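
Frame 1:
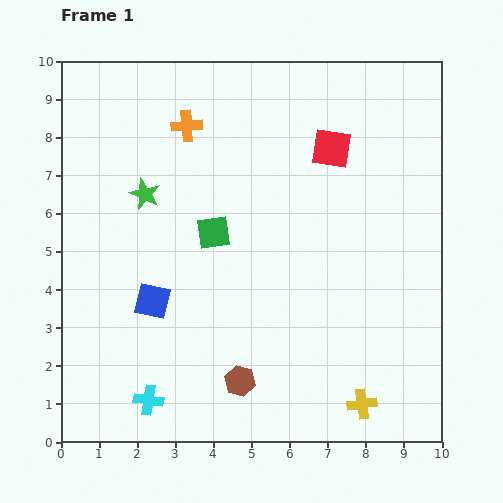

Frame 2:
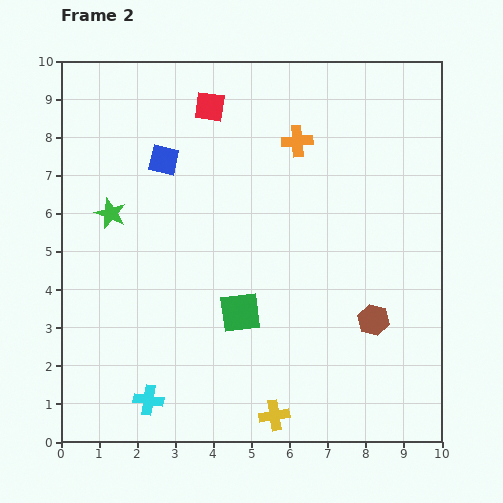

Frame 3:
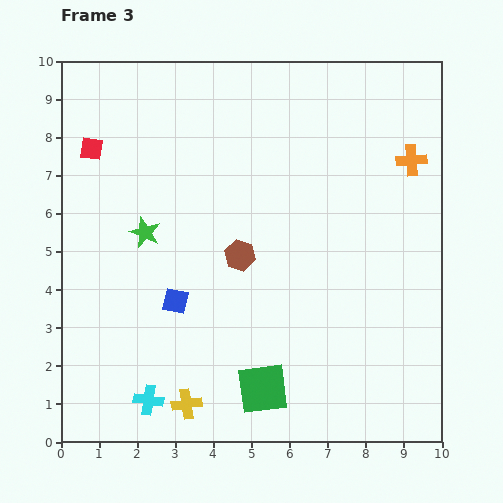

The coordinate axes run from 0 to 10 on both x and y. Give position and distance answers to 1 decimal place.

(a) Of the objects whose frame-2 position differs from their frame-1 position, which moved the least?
the green star

(moved 1.0)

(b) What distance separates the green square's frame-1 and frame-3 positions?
4.3

The green square moved from (4.0, 5.5) to (5.3, 1.4), a distance of √(1.3² + 4.1²) ≈ 4.3.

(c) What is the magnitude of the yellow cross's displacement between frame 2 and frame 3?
2.3

The yellow cross moved from (5.6, 0.7) to (3.3, 1.0), a distance of √(2.3² + 0.3²) ≈ 2.3.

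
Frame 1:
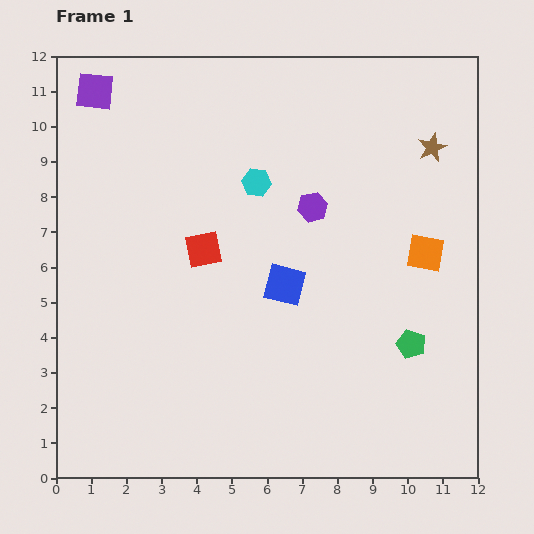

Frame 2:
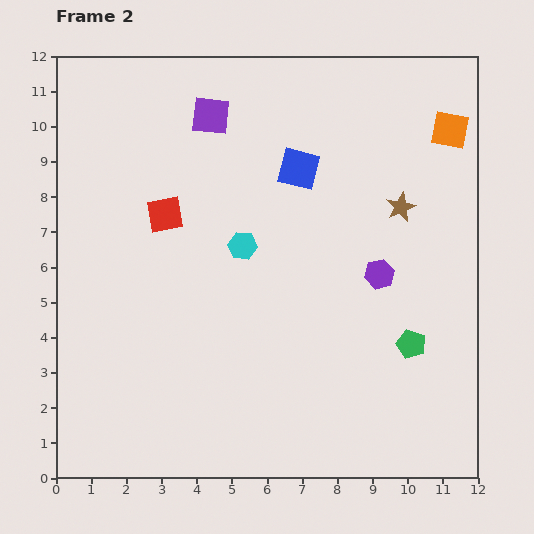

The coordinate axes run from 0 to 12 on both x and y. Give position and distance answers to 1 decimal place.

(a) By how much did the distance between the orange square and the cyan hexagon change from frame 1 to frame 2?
+1.6

Distance in frame 1: 5.2. Distance in frame 2: 6.8.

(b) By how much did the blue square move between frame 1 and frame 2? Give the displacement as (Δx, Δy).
(0.4, 3.3)

The blue square was at (6.5, 5.5) in frame 1 and (6.9, 8.8) in frame 2.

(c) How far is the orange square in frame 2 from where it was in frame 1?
3.6

The orange square moved from (10.5, 6.4) to (11.2, 9.9), a distance of √(0.7² + 3.5²) ≈ 3.6.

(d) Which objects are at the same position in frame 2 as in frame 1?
the green pentagon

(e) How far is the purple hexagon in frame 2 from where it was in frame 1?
2.7

The purple hexagon moved from (7.3, 7.7) to (9.2, 5.8), a distance of √(1.9² + 1.9²) ≈ 2.7.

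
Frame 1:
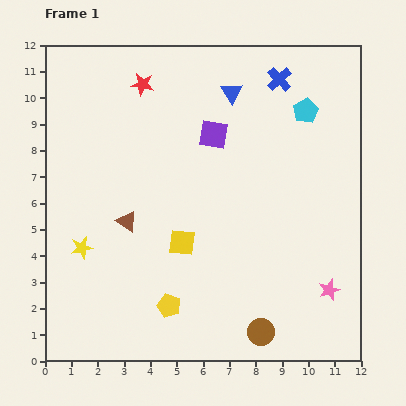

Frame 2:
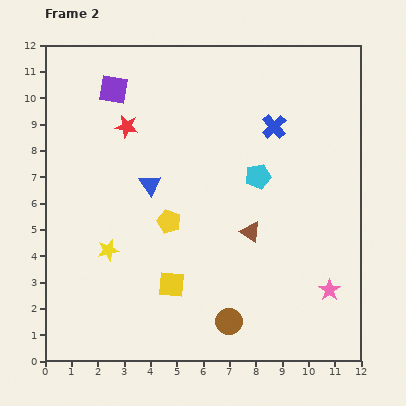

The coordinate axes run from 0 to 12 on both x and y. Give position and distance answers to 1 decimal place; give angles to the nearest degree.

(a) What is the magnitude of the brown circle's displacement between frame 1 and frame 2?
1.3

The brown circle moved from (8.2, 1.1) to (7.0, 1.5), a distance of √(1.2² + 0.4²) ≈ 1.3.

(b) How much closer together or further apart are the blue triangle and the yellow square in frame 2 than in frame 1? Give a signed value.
-2.1

Distance in frame 1: 6.0. Distance in frame 2: 3.9.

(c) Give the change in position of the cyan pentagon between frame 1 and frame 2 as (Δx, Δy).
(-1.8, -2.5)

The cyan pentagon was at (9.9, 9.5) in frame 1 and (8.1, 7.0) in frame 2.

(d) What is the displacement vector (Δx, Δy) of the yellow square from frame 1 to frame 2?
(-0.4, -1.6)

The yellow square was at (5.2, 4.5) in frame 1 and (4.8, 2.9) in frame 2.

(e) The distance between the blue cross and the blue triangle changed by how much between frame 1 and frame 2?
+3.3

Distance in frame 1: 1.9. Distance in frame 2: 5.2.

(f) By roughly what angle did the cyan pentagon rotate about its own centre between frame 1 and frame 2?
16° clockwise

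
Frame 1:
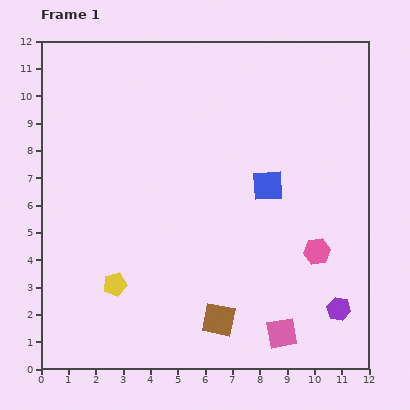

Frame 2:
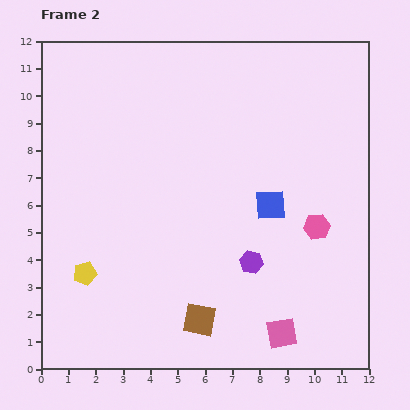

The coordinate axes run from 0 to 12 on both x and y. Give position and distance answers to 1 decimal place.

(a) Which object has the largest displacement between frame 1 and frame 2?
the purple hexagon

(moved 3.6; next 1.2)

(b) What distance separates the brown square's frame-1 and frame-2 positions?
0.7

The brown square moved from (6.5, 1.8) to (5.8, 1.8), a distance of √(0.7² + 0.0²) ≈ 0.7.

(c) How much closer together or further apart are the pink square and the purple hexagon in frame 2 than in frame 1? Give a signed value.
+0.5

Distance in frame 1: 2.3. Distance in frame 2: 2.8.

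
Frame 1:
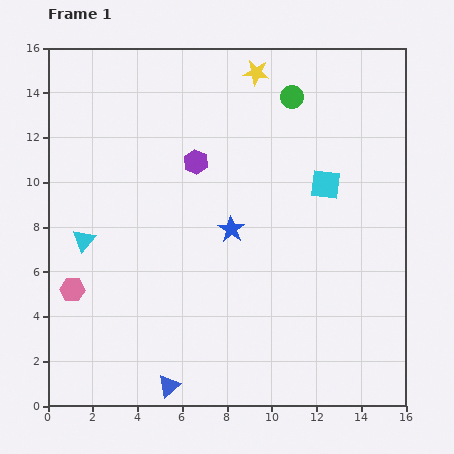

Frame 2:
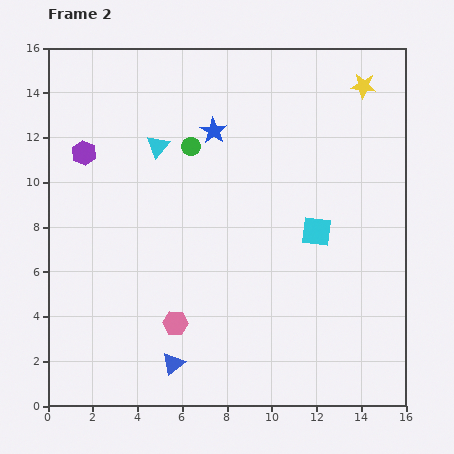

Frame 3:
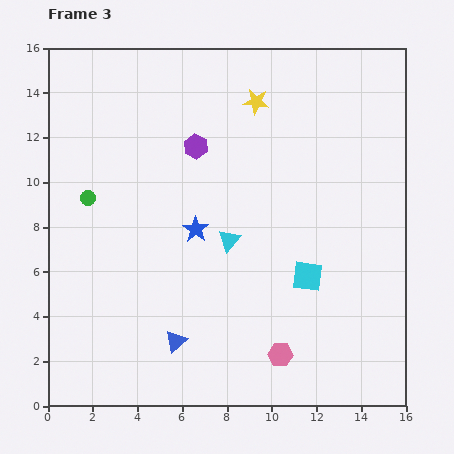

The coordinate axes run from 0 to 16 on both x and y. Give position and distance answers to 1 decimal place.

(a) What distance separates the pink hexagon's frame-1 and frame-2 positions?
4.8

The pink hexagon moved from (1.1, 5.2) to (5.7, 3.7), a distance of √(4.6² + 1.5²) ≈ 4.8.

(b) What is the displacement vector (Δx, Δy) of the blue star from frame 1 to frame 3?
(-1.6, 0.0)

The blue star was at (8.2, 7.9) in frame 1 and (6.6, 7.9) in frame 3.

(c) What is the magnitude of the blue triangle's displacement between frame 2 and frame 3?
1.0

The blue triangle moved from (5.6, 1.9) to (5.7, 2.9), a distance of √(0.1² + 1.0²) ≈ 1.0.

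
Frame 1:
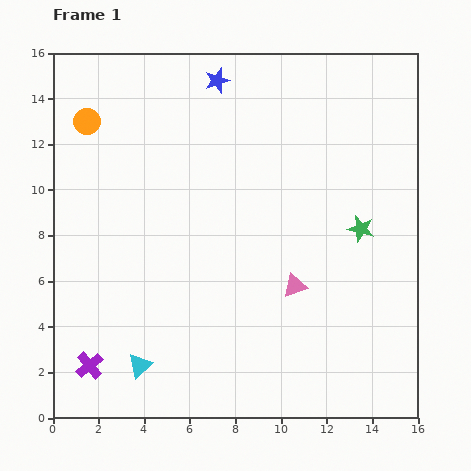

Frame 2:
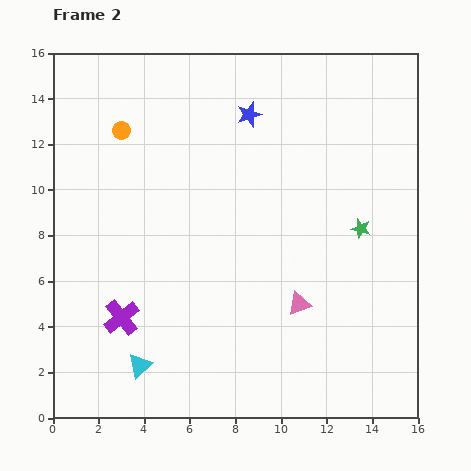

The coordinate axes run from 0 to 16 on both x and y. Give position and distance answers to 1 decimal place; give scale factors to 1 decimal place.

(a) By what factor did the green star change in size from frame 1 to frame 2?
0.7×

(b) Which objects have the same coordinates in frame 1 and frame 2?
the green star, the cyan triangle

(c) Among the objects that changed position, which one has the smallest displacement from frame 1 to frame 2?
the pink triangle

(moved 0.8)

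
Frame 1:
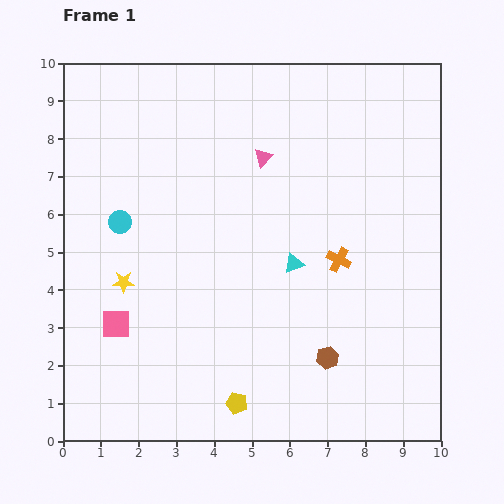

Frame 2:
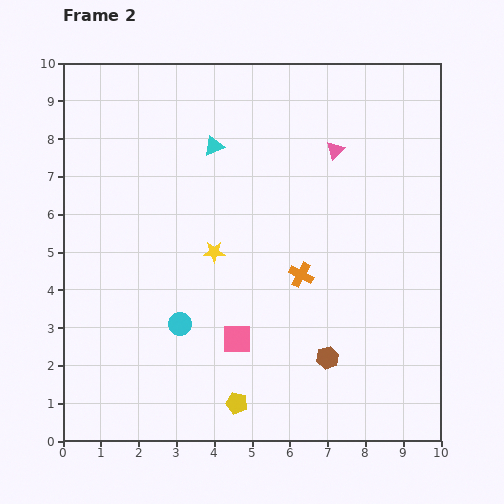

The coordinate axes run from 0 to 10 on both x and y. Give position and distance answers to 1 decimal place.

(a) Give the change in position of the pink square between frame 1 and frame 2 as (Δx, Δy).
(3.2, -0.4)

The pink square was at (1.4, 3.1) in frame 1 and (4.6, 2.7) in frame 2.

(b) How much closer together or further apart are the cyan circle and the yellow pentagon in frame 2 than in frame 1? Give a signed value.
-3.1

Distance in frame 1: 5.7. Distance in frame 2: 2.6.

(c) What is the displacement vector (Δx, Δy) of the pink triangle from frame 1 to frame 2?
(1.9, 0.2)

The pink triangle was at (5.3, 7.5) in frame 1 and (7.2, 7.7) in frame 2.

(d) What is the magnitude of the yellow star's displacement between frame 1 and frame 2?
2.5

The yellow star moved from (1.6, 4.2) to (4.0, 5.0), a distance of √(2.4² + 0.8²) ≈ 2.5.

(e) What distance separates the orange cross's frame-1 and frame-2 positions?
1.1

The orange cross moved from (7.3, 4.8) to (6.3, 4.4), a distance of √(1.0² + 0.4²) ≈ 1.1.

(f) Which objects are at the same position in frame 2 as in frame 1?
the yellow pentagon, the brown hexagon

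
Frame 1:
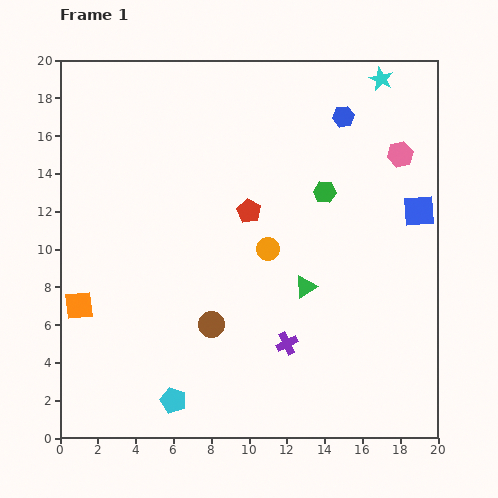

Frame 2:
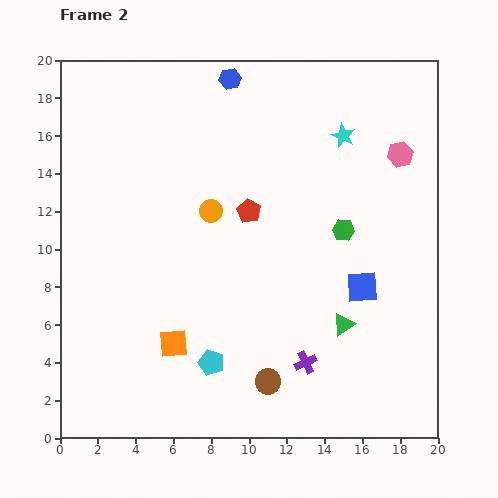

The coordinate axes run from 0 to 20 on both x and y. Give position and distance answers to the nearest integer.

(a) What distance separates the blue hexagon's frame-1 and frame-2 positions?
6

The blue hexagon moved from (15, 17) to (9, 19), a distance of √(6² + 2²) ≈ 6.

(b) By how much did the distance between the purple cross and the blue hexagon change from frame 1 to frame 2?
+4

Distance in frame 1: 12. Distance in frame 2: 16.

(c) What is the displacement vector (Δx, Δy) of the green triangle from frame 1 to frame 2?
(2, -2)

The green triangle was at (13, 8) in frame 1 and (15, 6) in frame 2.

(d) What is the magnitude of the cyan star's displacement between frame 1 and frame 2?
4

The cyan star moved from (17, 19) to (15, 16), a distance of √(2² + 3²) ≈ 4.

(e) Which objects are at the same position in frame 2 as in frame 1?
the red pentagon, the pink hexagon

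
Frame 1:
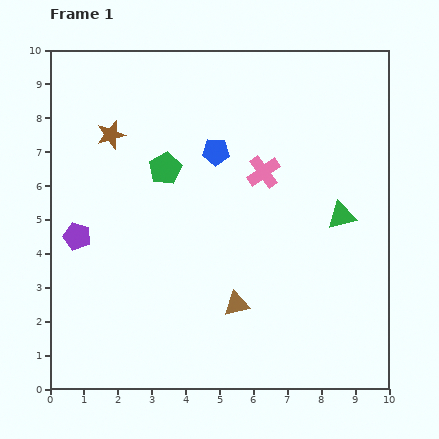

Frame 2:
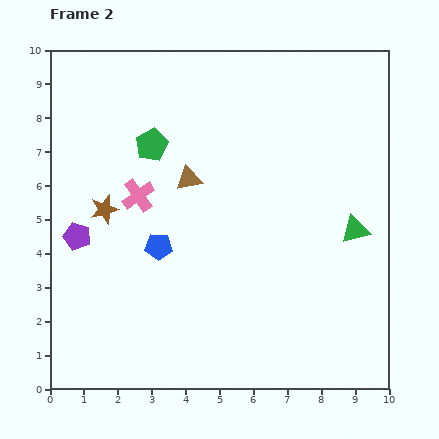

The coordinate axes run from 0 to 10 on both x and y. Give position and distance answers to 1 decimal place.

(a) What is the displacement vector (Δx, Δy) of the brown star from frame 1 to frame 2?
(-0.2, -2.2)

The brown star was at (1.8, 7.5) in frame 1 and (1.6, 5.3) in frame 2.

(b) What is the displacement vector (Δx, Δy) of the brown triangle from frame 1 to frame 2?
(-1.4, 3.7)

The brown triangle was at (5.5, 2.5) in frame 1 and (4.1, 6.2) in frame 2.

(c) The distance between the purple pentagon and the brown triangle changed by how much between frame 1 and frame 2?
-1.4

Distance in frame 1: 5.1. Distance in frame 2: 3.7.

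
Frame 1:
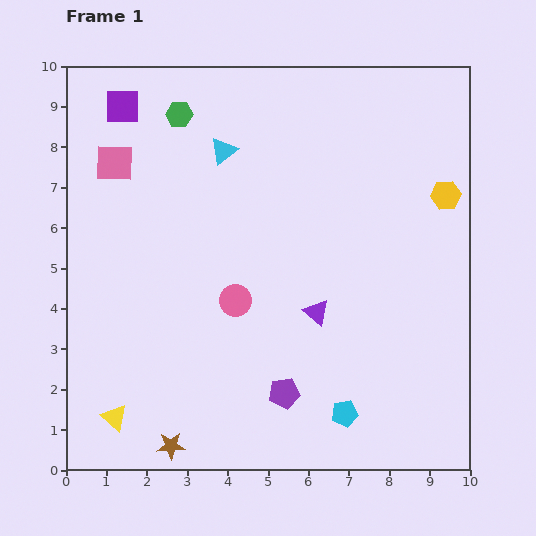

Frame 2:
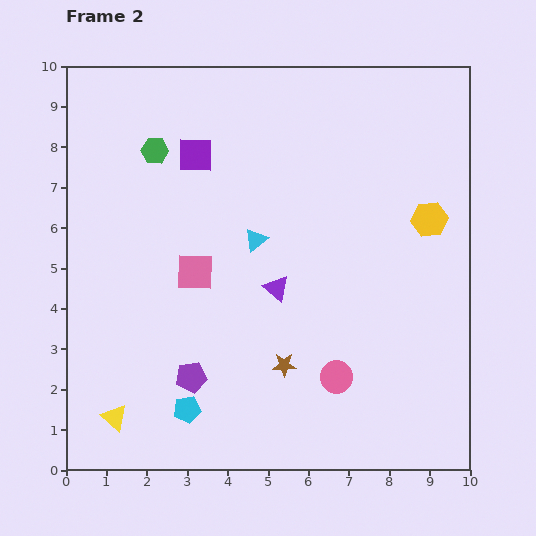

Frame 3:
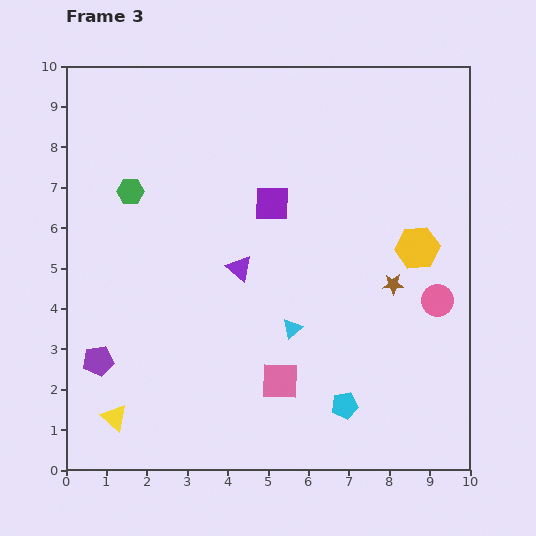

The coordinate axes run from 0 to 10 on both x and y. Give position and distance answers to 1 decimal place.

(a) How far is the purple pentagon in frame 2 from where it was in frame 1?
2.3

The purple pentagon moved from (5.4, 1.9) to (3.1, 2.3), a distance of √(2.3² + 0.4²) ≈ 2.3.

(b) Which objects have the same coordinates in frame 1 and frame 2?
the yellow triangle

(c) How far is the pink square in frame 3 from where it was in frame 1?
6.8

The pink square moved from (1.2, 7.6) to (5.3, 2.2), a distance of √(4.1² + 5.4²) ≈ 6.8.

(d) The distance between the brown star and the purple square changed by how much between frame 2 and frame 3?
-2.0

Distance in frame 2: 5.6. Distance in frame 3: 3.6.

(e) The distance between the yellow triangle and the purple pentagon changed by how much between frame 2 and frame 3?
-0.6

Distance in frame 2: 2.1. Distance in frame 3: 1.5.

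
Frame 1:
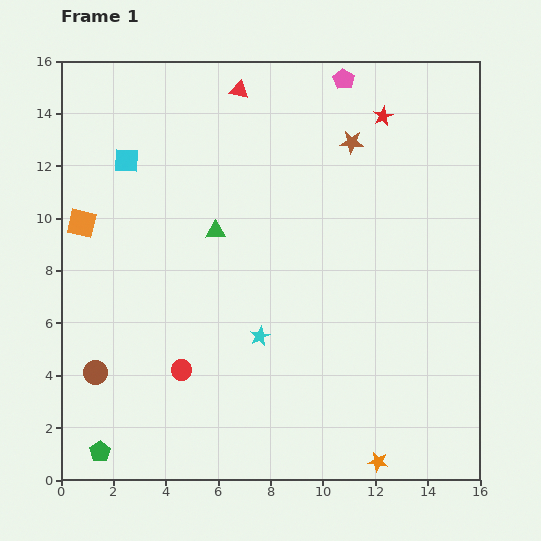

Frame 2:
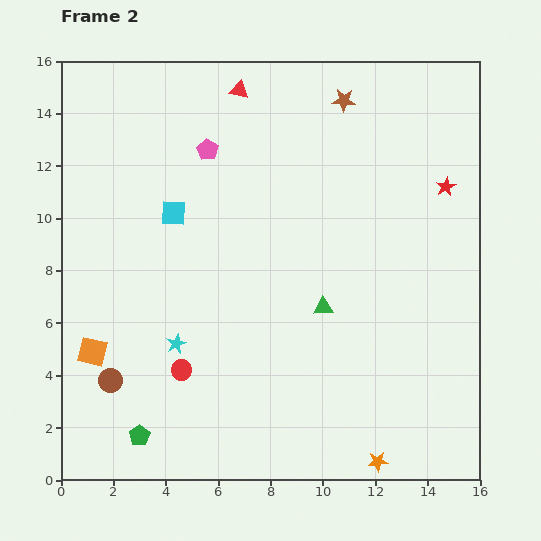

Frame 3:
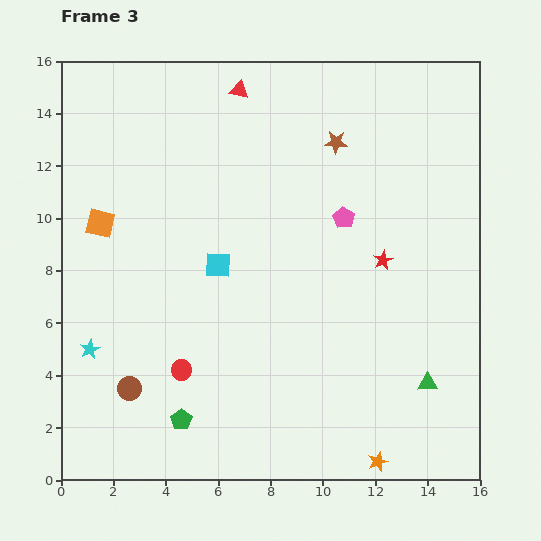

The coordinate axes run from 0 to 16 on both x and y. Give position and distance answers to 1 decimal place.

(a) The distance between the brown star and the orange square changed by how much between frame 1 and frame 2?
+2.8

Distance in frame 1: 10.8. Distance in frame 2: 13.6.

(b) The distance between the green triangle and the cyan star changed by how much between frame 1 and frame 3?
+8.7

Distance in frame 1: 4.3. Distance in frame 3: 13.0.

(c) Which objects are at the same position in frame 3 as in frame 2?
the red triangle, the orange star, the red circle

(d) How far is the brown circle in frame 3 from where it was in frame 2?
0.8

The brown circle moved from (1.9, 3.8) to (2.6, 3.5), a distance of √(0.7² + 0.3²) ≈ 0.8.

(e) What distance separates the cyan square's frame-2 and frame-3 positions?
2.6

The cyan square moved from (4.3, 10.2) to (6.0, 8.2), a distance of √(1.7² + 2.0²) ≈ 2.6.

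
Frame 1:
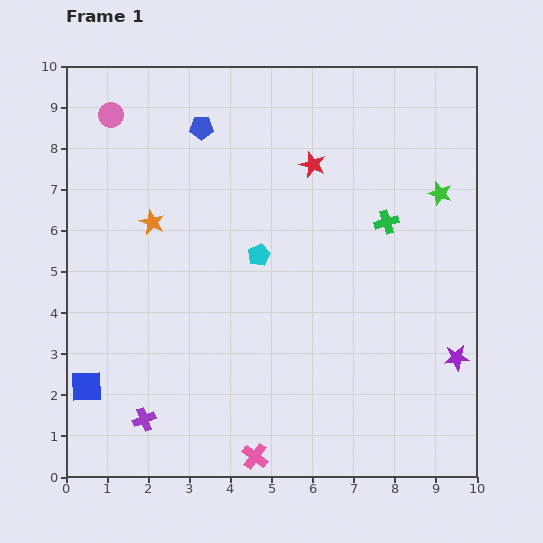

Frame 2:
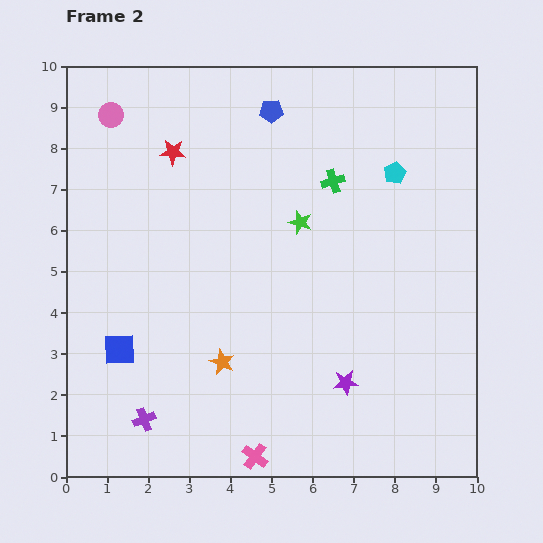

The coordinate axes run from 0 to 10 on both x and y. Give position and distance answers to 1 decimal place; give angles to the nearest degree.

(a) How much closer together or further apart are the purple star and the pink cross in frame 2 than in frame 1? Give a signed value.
-2.7

Distance in frame 1: 5.5. Distance in frame 2: 2.8.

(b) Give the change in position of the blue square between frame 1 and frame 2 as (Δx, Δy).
(0.8, 0.9)

The blue square was at (0.5, 2.2) in frame 1 and (1.3, 3.1) in frame 2.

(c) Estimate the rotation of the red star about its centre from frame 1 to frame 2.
17° counter-clockwise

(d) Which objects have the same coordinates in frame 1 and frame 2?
the purple cross, the pink cross, the pink circle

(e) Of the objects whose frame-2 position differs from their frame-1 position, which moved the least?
the blue square

(moved 1.2)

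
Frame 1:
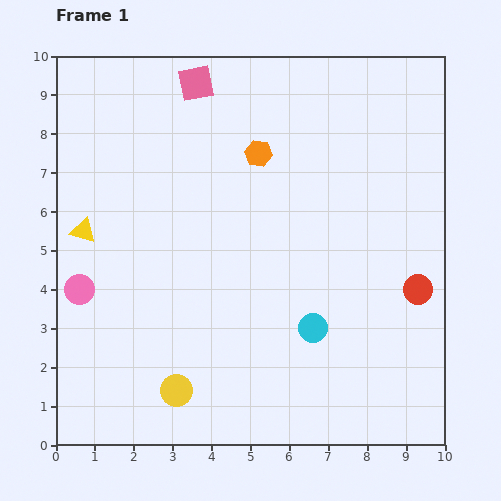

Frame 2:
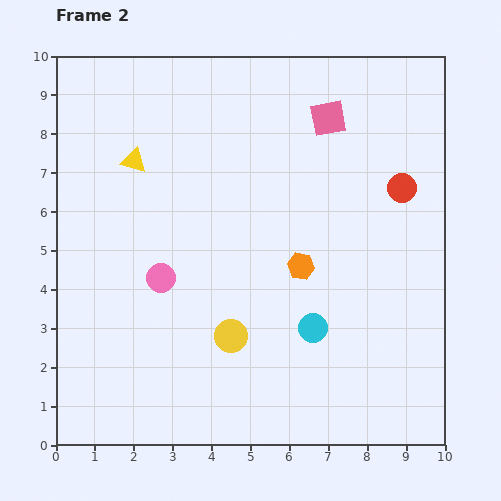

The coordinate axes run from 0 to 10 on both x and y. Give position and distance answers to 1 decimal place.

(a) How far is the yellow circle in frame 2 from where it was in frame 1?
2.0

The yellow circle moved from (3.1, 1.4) to (4.5, 2.8), a distance of √(1.4² + 1.4²) ≈ 2.0.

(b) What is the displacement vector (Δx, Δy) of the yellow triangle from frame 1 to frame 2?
(1.3, 1.8)

The yellow triangle was at (0.7, 5.5) in frame 1 and (2.0, 7.3) in frame 2.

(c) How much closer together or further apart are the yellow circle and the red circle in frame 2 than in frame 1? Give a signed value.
-0.9

Distance in frame 1: 6.7. Distance in frame 2: 5.8.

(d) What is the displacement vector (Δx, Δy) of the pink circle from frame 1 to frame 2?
(2.1, 0.3)

The pink circle was at (0.6, 4.0) in frame 1 and (2.7, 4.3) in frame 2.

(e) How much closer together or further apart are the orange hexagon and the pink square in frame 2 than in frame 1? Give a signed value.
+1.5

Distance in frame 1: 2.4. Distance in frame 2: 3.9.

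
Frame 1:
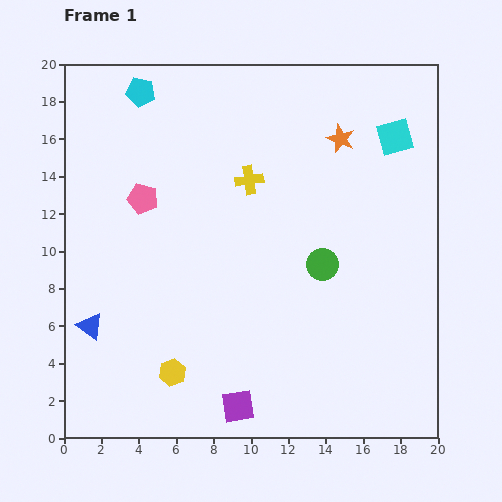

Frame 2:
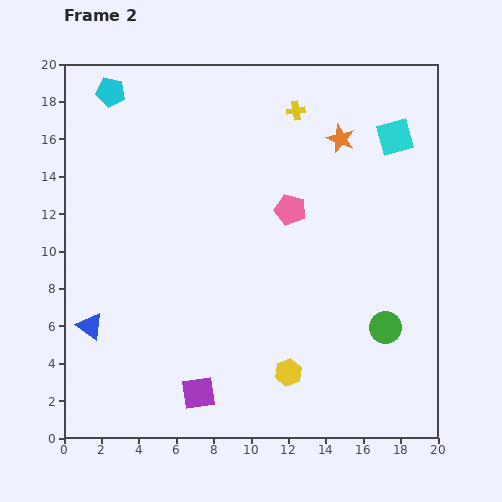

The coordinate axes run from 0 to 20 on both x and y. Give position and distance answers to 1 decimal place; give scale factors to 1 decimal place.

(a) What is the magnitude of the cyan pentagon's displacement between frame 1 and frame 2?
1.6

The cyan pentagon moved from (4.1, 18.5) to (2.5, 18.5), a distance of √(1.6² + 0.0²) ≈ 1.6.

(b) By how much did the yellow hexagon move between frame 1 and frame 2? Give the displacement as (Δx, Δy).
(6.2, 0.0)

The yellow hexagon was at (5.8, 3.5) in frame 1 and (12.0, 3.5) in frame 2.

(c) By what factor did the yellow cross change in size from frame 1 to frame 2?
0.6×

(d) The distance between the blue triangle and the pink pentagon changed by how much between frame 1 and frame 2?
+5.0

Distance in frame 1: 7.4. Distance in frame 2: 12.4.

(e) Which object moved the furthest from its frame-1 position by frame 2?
the pink pentagon

(moved 7.9; next 6.2)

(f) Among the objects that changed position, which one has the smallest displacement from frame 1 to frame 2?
the cyan pentagon

(moved 1.6)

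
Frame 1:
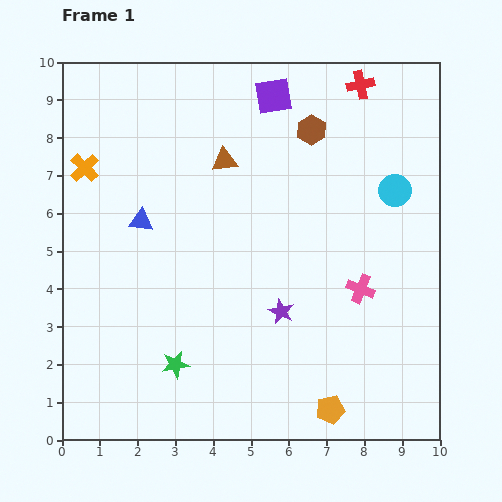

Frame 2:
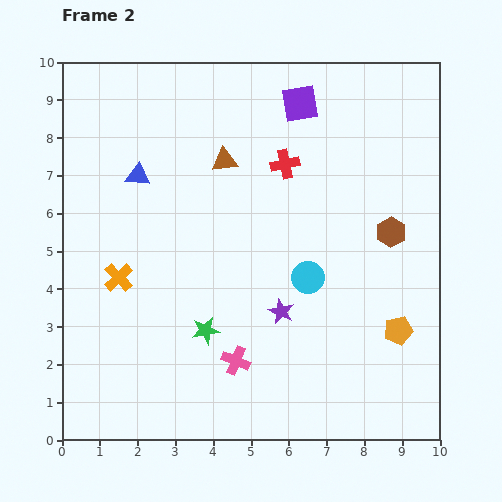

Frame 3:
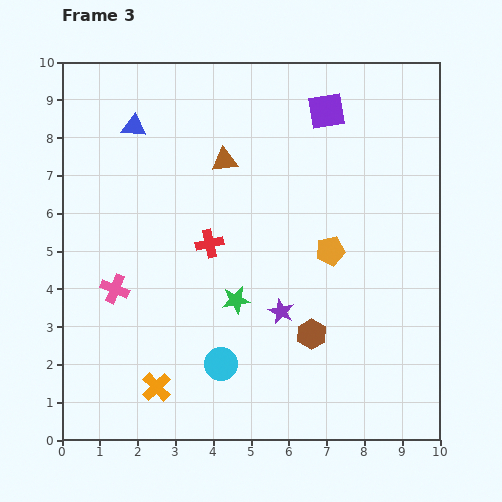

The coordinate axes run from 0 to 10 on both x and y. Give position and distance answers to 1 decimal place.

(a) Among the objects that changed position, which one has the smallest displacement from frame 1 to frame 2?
the purple square

(moved 0.7)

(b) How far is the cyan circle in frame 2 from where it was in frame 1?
3.3

The cyan circle moved from (8.8, 6.6) to (6.5, 4.3), a distance of √(2.3² + 2.3²) ≈ 3.3.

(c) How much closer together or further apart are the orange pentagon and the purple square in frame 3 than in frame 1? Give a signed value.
-4.7

Distance in frame 1: 8.4. Distance in frame 3: 3.7.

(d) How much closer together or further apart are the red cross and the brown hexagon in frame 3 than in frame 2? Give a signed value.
+0.3

Distance in frame 2: 3.3. Distance in frame 3: 3.6.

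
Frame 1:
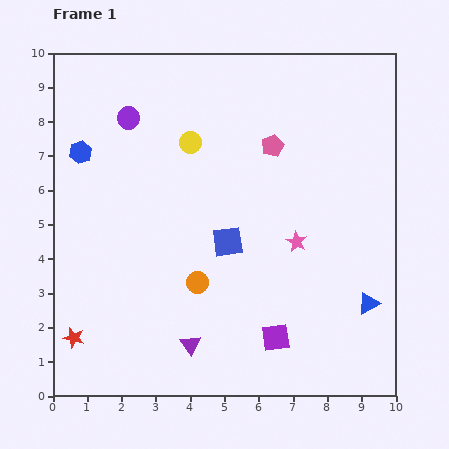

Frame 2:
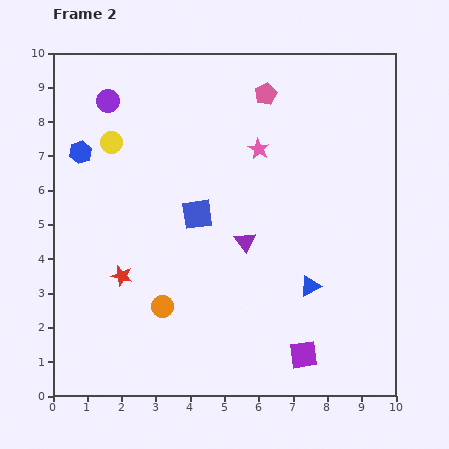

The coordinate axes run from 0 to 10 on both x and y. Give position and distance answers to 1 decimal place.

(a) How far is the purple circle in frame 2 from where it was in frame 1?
0.8

The purple circle moved from (2.2, 8.1) to (1.6, 8.6), a distance of √(0.6² + 0.5²) ≈ 0.8.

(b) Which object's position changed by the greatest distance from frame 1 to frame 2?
the purple triangle

(moved 3.4; next 2.9)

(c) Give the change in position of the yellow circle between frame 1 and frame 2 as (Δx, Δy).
(-2.3, 0.0)

The yellow circle was at (4.0, 7.4) in frame 1 and (1.7, 7.4) in frame 2.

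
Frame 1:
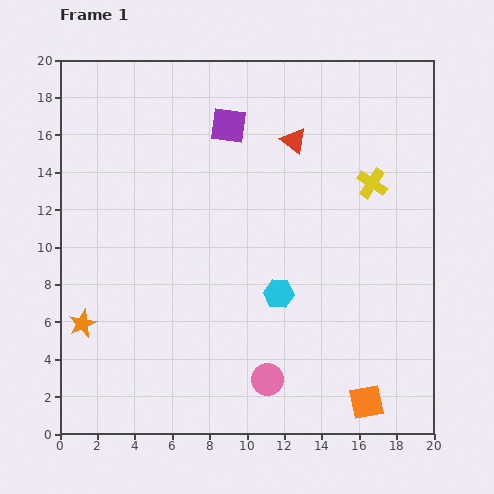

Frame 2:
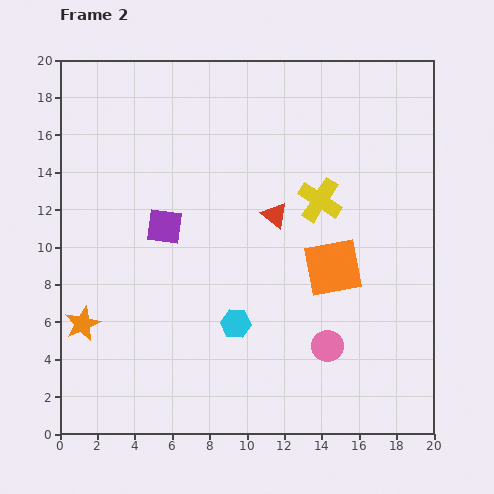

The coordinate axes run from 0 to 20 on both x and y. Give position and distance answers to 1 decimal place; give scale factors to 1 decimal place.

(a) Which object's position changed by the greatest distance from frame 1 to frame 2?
the orange square

(moved 7.4; next 6.4)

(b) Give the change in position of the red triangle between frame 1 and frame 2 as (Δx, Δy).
(-1.0, -4.0)

The red triangle was at (12.5, 15.7) in frame 1 and (11.5, 11.7) in frame 2.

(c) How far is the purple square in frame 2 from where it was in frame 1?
6.4

The purple square moved from (9.0, 16.5) to (5.6, 11.1), a distance of √(3.4² + 5.4²) ≈ 6.4.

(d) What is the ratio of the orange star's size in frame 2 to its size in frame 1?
1.3×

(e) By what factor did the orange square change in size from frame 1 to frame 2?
1.7×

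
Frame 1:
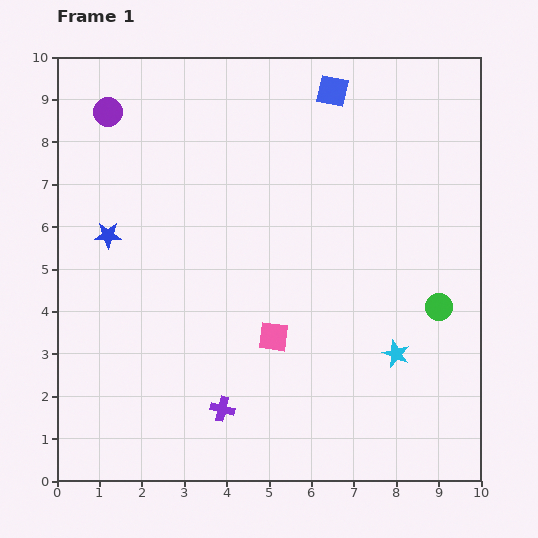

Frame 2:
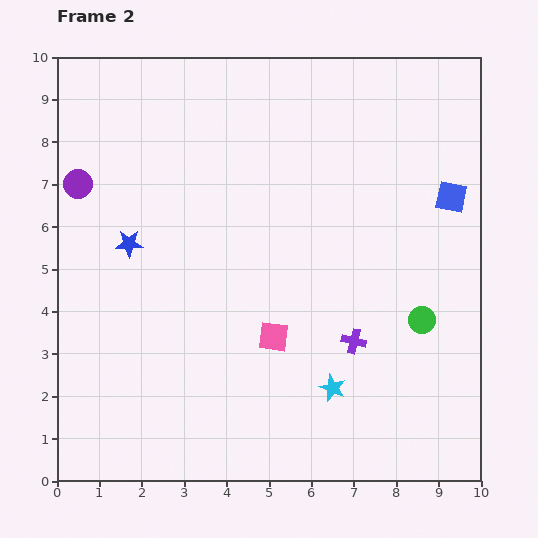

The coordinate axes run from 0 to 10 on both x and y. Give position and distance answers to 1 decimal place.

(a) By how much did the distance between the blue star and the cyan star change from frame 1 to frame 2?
-1.5

Distance in frame 1: 7.4. Distance in frame 2: 5.9.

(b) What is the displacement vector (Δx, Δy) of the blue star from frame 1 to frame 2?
(0.5, -0.2)

The blue star was at (1.2, 5.8) in frame 1 and (1.7, 5.6) in frame 2.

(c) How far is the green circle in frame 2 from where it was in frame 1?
0.5

The green circle moved from (9.0, 4.1) to (8.6, 3.8), a distance of √(0.4² + 0.3²) ≈ 0.5.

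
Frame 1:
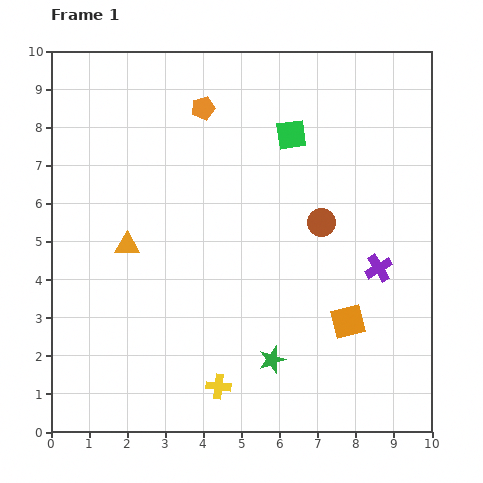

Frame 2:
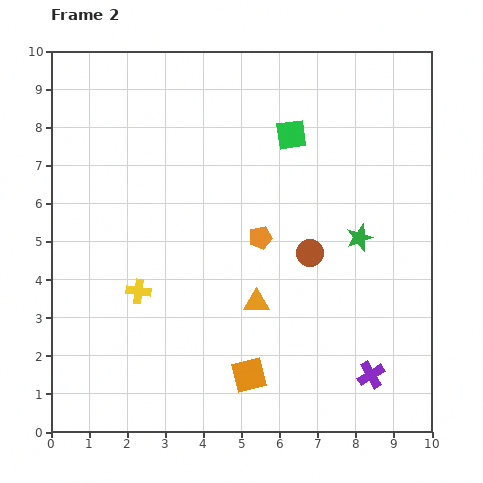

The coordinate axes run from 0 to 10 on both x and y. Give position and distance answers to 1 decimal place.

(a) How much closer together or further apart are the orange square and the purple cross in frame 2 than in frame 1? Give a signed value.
+1.6

Distance in frame 1: 1.6. Distance in frame 2: 3.2.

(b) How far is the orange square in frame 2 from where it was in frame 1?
3.0

The orange square moved from (7.8, 2.9) to (5.2, 1.5), a distance of √(2.6² + 1.4²) ≈ 3.0.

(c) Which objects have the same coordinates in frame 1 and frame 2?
the green square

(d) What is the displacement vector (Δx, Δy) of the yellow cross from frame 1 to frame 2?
(-2.1, 2.5)

The yellow cross was at (4.4, 1.2) in frame 1 and (2.3, 3.7) in frame 2.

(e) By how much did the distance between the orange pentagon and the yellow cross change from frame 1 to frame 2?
-3.8

Distance in frame 1: 7.3. Distance in frame 2: 3.5.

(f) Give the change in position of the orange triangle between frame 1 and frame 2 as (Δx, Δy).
(3.4, -1.5)

The orange triangle was at (2.0, 4.9) in frame 1 and (5.4, 3.4) in frame 2.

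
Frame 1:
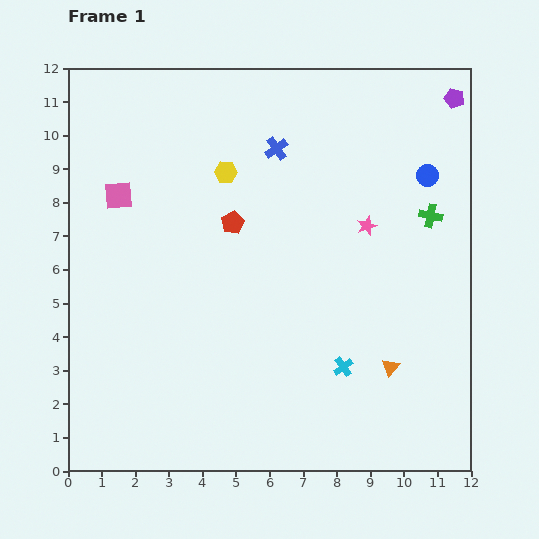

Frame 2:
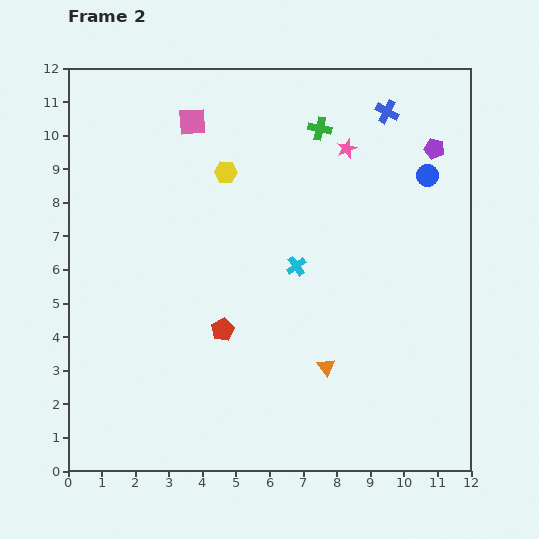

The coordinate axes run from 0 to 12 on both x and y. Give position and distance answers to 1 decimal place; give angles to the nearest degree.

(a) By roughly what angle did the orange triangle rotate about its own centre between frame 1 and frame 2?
16° counter-clockwise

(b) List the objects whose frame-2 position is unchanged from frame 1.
the blue circle, the yellow hexagon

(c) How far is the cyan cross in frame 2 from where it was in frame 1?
3.3

The cyan cross moved from (8.2, 3.1) to (6.8, 6.1), a distance of √(1.4² + 3.0²) ≈ 3.3.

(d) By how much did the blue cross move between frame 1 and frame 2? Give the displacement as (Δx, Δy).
(3.3, 1.1)

The blue cross was at (6.2, 9.6) in frame 1 and (9.5, 10.7) in frame 2.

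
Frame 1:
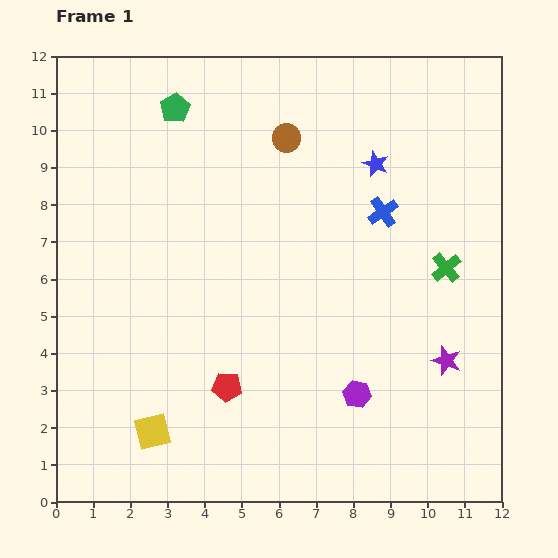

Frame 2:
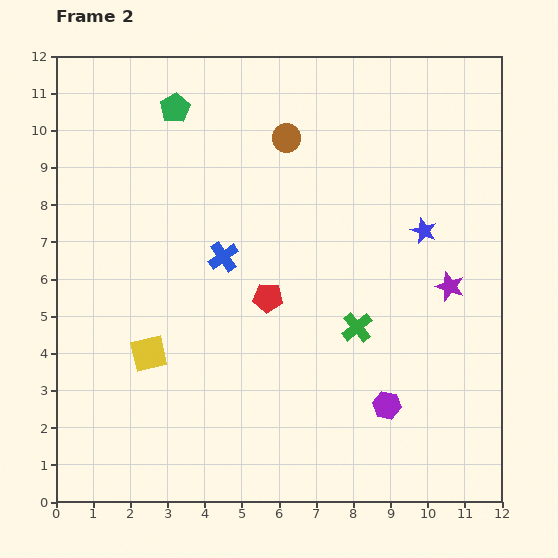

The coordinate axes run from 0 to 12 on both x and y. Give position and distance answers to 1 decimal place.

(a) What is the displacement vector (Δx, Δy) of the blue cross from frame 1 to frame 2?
(-4.3, -1.2)

The blue cross was at (8.8, 7.8) in frame 1 and (4.5, 6.6) in frame 2.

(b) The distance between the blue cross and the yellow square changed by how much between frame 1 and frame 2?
-5.3

Distance in frame 1: 8.6. Distance in frame 2: 3.3.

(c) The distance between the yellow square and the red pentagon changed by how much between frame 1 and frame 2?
+1.2

Distance in frame 1: 2.3. Distance in frame 2: 3.5.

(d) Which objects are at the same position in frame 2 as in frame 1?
the brown circle, the green pentagon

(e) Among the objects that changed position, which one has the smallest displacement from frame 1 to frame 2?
the purple hexagon

(moved 0.9)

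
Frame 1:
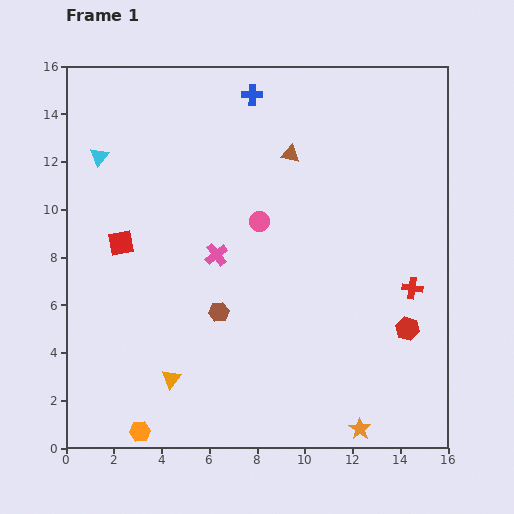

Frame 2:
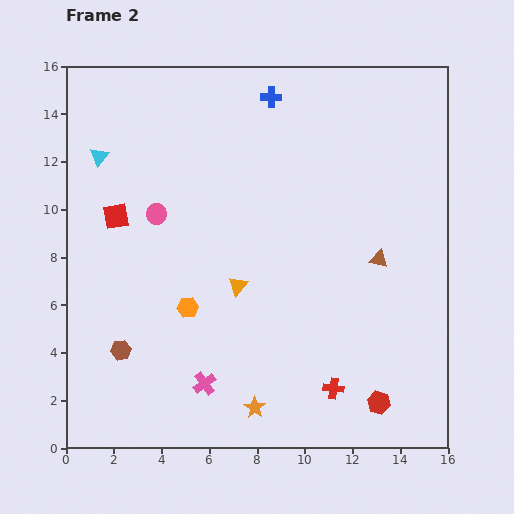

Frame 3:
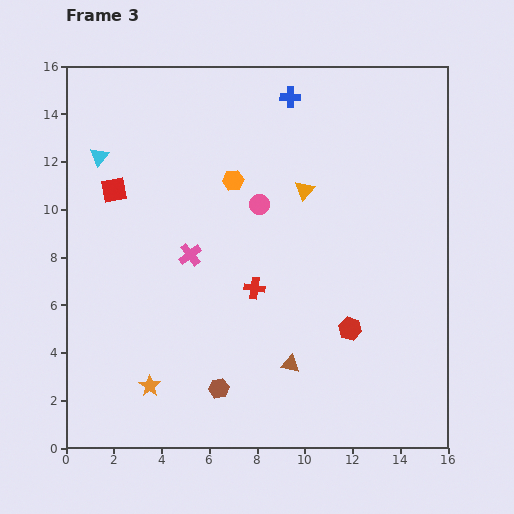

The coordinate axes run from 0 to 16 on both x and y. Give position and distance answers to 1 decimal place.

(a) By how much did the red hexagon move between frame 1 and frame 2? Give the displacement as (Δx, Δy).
(-1.2, -3.1)

The red hexagon was at (14.3, 5.0) in frame 1 and (13.1, 1.9) in frame 2.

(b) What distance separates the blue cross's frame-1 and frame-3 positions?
1.6

The blue cross moved from (7.8, 14.8) to (9.4, 14.7), a distance of √(1.6² + 0.1²) ≈ 1.6.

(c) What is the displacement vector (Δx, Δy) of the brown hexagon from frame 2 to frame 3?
(4.1, -1.6)

The brown hexagon was at (2.3, 4.1) in frame 2 and (6.4, 2.5) in frame 3.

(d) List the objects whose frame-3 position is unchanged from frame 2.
the cyan triangle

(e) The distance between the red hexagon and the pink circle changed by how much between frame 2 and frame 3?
-5.8

Distance in frame 2: 12.2. Distance in frame 3: 6.4.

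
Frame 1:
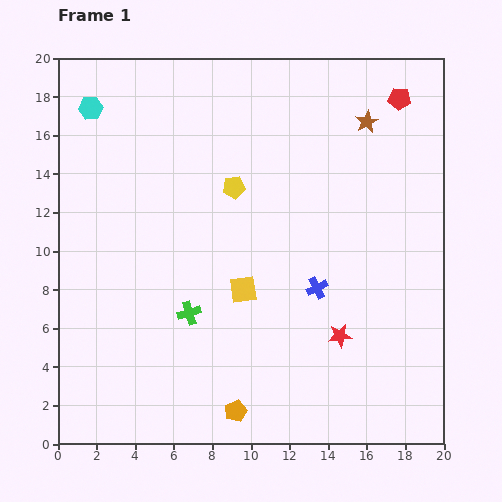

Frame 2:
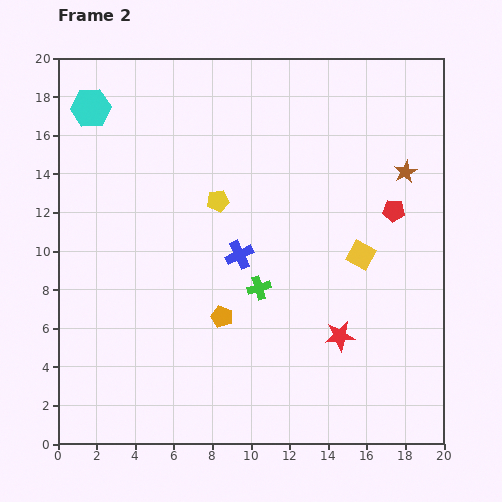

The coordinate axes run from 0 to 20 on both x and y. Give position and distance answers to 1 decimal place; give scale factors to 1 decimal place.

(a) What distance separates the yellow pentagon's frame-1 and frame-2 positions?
1.1

The yellow pentagon moved from (9.1, 13.3) to (8.3, 12.6), a distance of √(0.8² + 0.7²) ≈ 1.1.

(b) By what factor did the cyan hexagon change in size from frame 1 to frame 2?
1.7×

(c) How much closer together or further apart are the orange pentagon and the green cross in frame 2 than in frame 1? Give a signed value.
-3.2

Distance in frame 1: 5.6. Distance in frame 2: 2.4.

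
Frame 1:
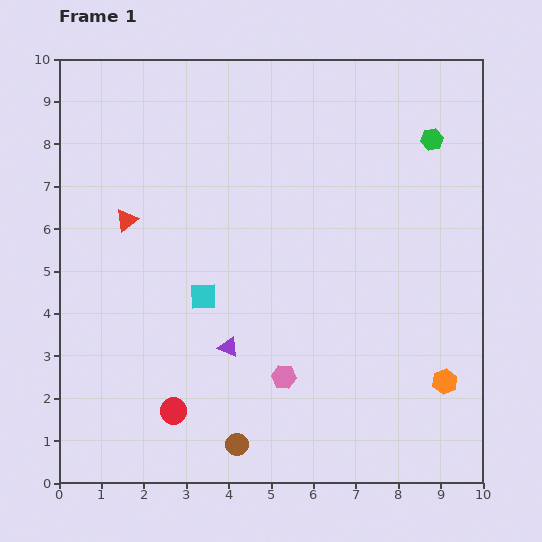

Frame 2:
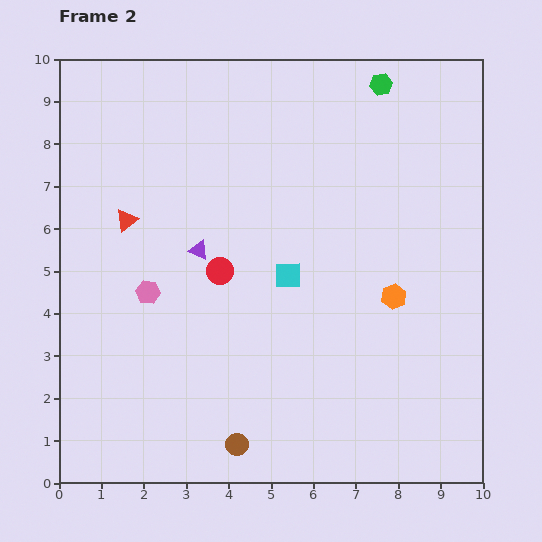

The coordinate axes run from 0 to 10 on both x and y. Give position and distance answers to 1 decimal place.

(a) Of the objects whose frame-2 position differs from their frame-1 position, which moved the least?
the green hexagon

(moved 1.8)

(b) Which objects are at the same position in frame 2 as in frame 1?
the red triangle, the brown circle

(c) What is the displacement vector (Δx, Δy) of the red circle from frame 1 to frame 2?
(1.1, 3.3)

The red circle was at (2.7, 1.7) in frame 1 and (3.8, 5.0) in frame 2.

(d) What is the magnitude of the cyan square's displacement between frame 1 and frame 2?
2.1

The cyan square moved from (3.4, 4.4) to (5.4, 4.9), a distance of √(2.0² + 0.5²) ≈ 2.1.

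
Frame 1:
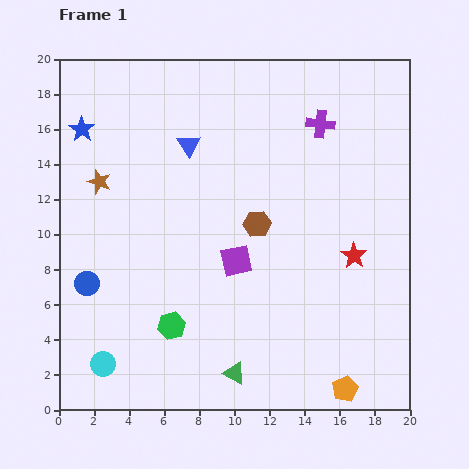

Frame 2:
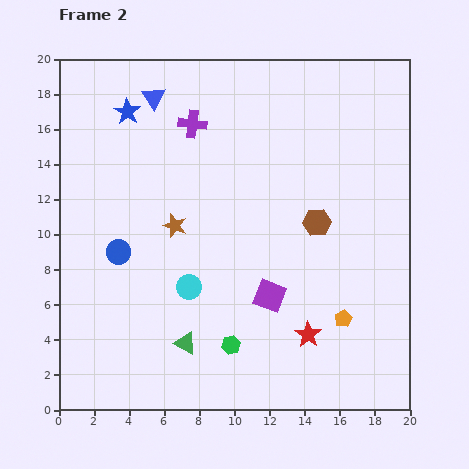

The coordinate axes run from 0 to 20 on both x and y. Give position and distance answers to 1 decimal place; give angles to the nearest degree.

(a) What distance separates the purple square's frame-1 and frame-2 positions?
2.8

The purple square moved from (10.1, 8.5) to (12.0, 6.5), a distance of √(1.9² + 2.0²) ≈ 2.8.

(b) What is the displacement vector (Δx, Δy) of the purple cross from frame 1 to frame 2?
(-7.3, 0.0)

The purple cross was at (14.9, 16.3) in frame 1 and (7.6, 16.3) in frame 2.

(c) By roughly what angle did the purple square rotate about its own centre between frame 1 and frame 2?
33° clockwise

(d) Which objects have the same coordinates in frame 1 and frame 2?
none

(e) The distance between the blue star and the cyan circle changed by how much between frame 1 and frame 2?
-2.9

Distance in frame 1: 13.5. Distance in frame 2: 10.6.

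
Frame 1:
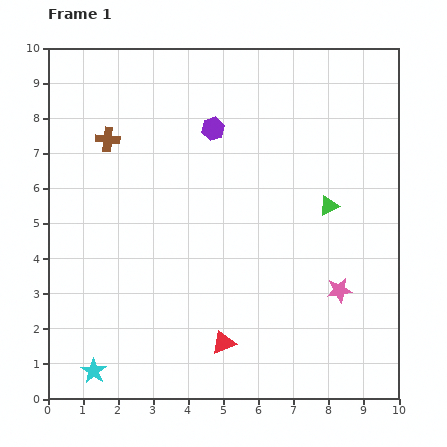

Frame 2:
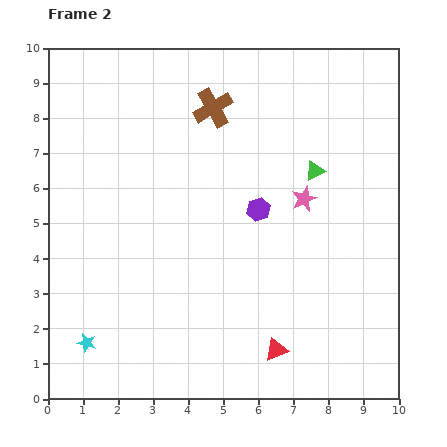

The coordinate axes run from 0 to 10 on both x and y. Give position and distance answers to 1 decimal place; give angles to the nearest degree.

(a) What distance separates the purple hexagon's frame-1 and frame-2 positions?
2.6

The purple hexagon moved from (4.7, 7.7) to (6.0, 5.4), a distance of √(1.3² + 2.3²) ≈ 2.6.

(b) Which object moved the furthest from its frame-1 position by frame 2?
the brown cross

(moved 3.1; next 2.8)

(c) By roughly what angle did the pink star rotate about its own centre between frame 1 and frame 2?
15° counter-clockwise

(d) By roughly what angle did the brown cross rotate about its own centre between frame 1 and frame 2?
35° counter-clockwise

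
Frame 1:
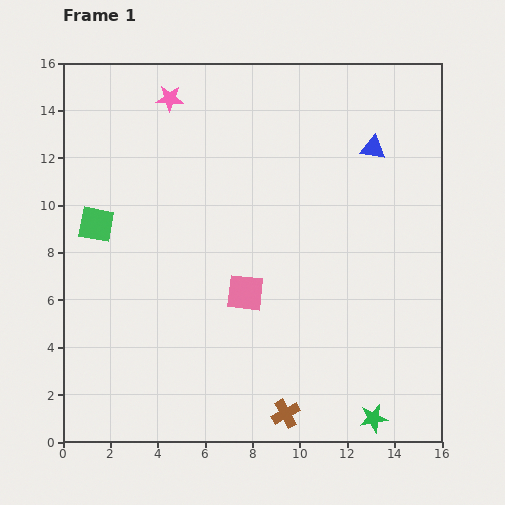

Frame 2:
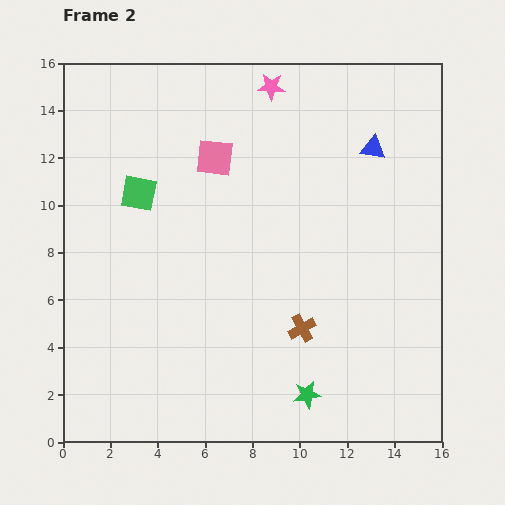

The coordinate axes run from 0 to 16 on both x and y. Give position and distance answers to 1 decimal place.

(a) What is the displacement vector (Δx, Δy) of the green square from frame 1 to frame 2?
(1.8, 1.3)

The green square was at (1.4, 9.2) in frame 1 and (3.2, 10.5) in frame 2.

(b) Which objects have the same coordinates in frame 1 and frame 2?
the blue triangle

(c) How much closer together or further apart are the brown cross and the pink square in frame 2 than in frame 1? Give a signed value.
+2.7

Distance in frame 1: 5.4. Distance in frame 2: 8.1.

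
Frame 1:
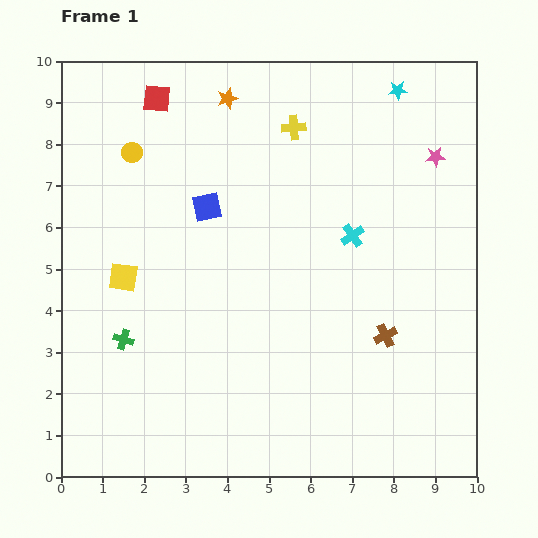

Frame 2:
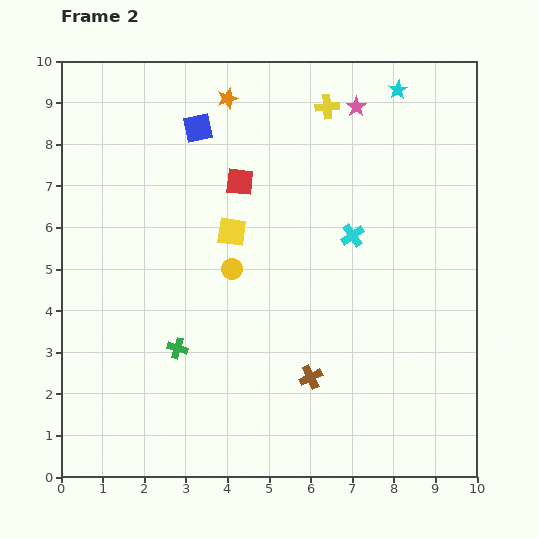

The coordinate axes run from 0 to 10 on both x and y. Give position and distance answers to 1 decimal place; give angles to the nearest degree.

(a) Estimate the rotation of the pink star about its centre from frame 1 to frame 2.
29° counter-clockwise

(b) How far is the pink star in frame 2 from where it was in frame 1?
2.2

The pink star moved from (9.0, 7.7) to (7.1, 8.9), a distance of √(1.9² + 1.2²) ≈ 2.2.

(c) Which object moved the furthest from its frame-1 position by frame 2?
the yellow circle

(moved 3.7; next 2.8)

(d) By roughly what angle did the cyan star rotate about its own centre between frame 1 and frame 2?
25° counter-clockwise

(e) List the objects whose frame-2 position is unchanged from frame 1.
the cyan star, the cyan cross, the orange star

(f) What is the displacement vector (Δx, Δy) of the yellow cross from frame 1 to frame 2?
(0.8, 0.5)

The yellow cross was at (5.6, 8.4) in frame 1 and (6.4, 8.9) in frame 2.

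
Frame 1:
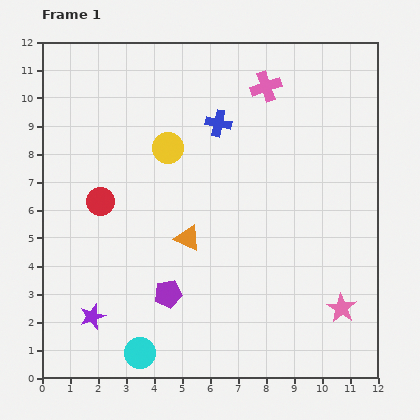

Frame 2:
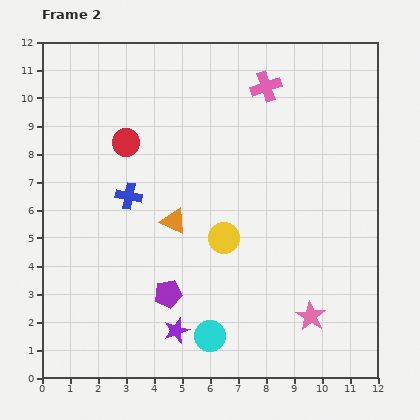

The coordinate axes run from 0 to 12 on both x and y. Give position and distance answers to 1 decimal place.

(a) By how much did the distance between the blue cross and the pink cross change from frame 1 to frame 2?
+4.2

Distance in frame 1: 2.1. Distance in frame 2: 6.3.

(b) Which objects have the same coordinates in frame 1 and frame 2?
the pink cross, the purple pentagon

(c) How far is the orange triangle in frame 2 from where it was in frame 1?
0.8

The orange triangle moved from (5.2, 5.0) to (4.7, 5.6), a distance of √(0.5² + 0.6²) ≈ 0.8.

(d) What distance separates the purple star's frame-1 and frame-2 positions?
3.0

The purple star moved from (1.8, 2.2) to (4.8, 1.7), a distance of √(3.0² + 0.5²) ≈ 3.0.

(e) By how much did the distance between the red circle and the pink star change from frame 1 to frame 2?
-0.3

Distance in frame 1: 9.4. Distance in frame 2: 9.1.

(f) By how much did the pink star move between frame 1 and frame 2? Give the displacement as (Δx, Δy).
(-1.1, -0.3)

The pink star was at (10.7, 2.5) in frame 1 and (9.6, 2.2) in frame 2.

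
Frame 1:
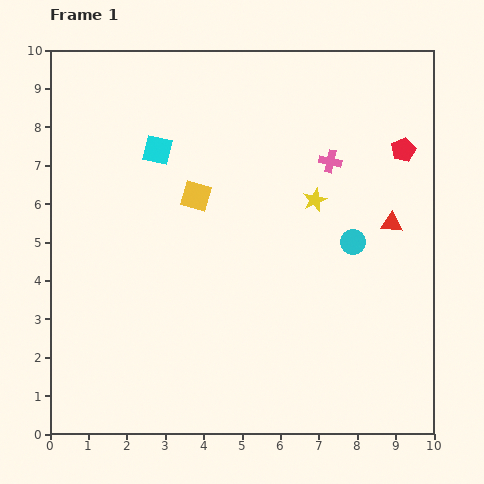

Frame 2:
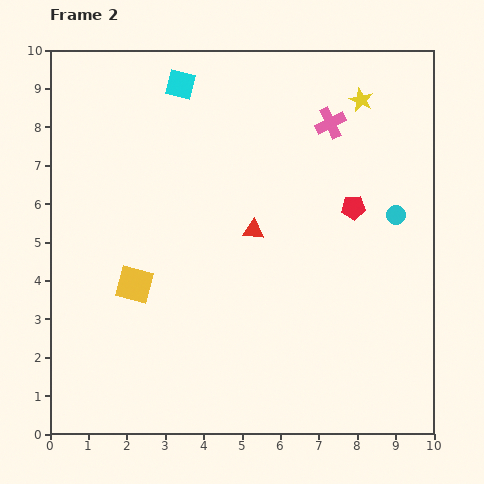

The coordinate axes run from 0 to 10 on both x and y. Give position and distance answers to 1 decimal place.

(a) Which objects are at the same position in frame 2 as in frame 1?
none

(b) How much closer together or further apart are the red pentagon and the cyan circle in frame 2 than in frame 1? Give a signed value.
-1.6

Distance in frame 1: 2.7. Distance in frame 2: 1.1.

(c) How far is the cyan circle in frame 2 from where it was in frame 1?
1.3

The cyan circle moved from (7.9, 5.0) to (9.0, 5.7), a distance of √(1.1² + 0.7²) ≈ 1.3.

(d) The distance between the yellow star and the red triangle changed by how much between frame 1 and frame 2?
+2.3

Distance in frame 1: 2.1. Distance in frame 2: 4.4.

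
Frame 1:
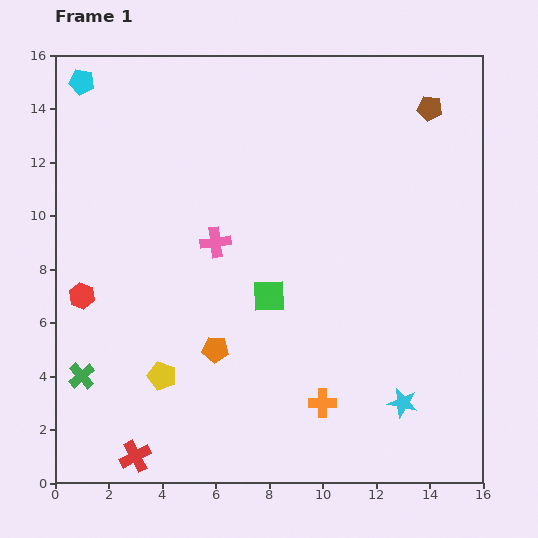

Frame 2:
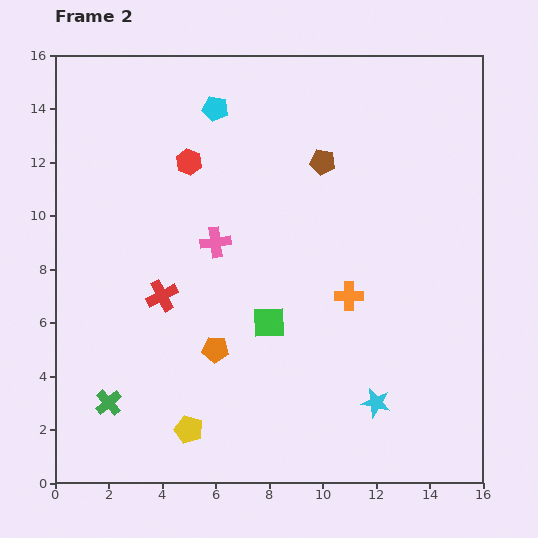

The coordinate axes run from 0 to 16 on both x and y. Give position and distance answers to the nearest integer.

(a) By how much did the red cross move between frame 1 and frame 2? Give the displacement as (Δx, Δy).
(1, 6)

The red cross was at (3, 1) in frame 1 and (4, 7) in frame 2.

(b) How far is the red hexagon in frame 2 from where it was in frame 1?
6

The red hexagon moved from (1, 7) to (5, 12), a distance of √(4² + 5²) ≈ 6.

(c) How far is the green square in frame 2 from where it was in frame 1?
1

The green square moved from (8, 7) to (8, 6), a distance of √(0² + 1²) ≈ 1.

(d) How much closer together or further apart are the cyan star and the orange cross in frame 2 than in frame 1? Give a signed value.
+1

Distance in frame 1: 3. Distance in frame 2: 4.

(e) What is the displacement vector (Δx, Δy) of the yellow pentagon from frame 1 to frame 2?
(1, -2)

The yellow pentagon was at (4, 4) in frame 1 and (5, 2) in frame 2.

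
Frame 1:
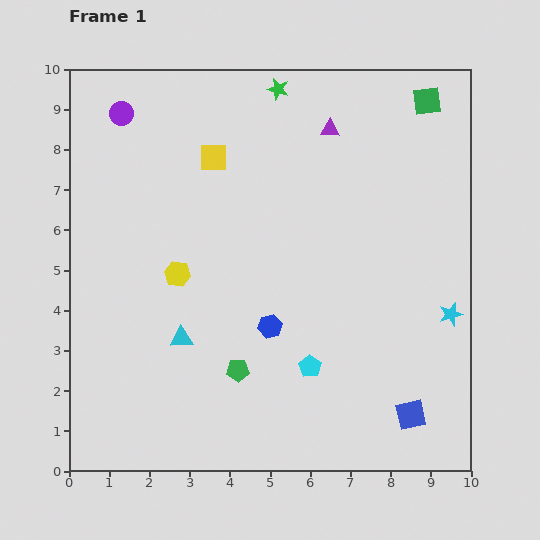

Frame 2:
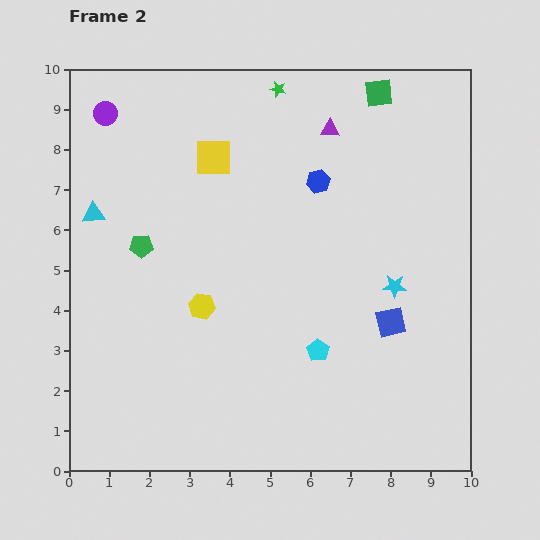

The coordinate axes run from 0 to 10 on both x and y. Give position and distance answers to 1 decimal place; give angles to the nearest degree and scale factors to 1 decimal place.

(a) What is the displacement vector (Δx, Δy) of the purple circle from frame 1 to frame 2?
(-0.4, 0.0)

The purple circle was at (1.3, 8.9) in frame 1 and (0.9, 8.9) in frame 2.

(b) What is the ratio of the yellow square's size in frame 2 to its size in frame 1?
1.4×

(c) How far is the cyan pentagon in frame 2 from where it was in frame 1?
0.4

The cyan pentagon moved from (6.0, 2.6) to (6.2, 3.0), a distance of √(0.2² + 0.4²) ≈ 0.4.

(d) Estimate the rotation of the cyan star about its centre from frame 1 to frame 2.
17° clockwise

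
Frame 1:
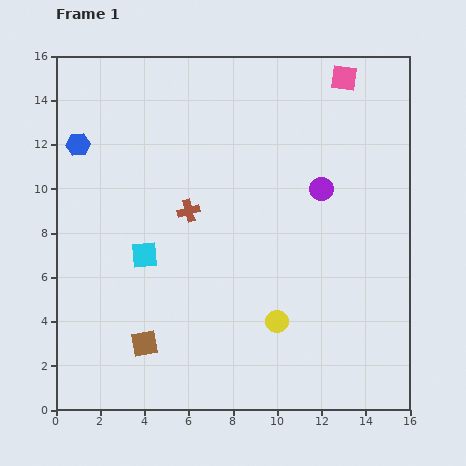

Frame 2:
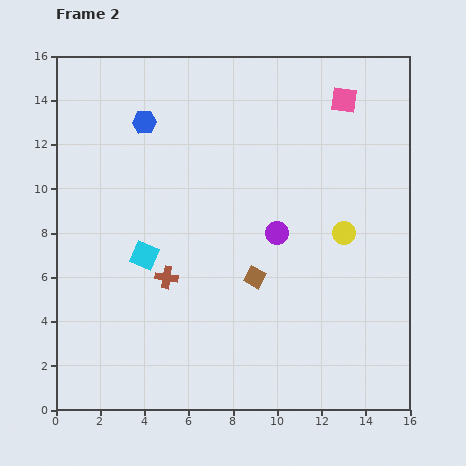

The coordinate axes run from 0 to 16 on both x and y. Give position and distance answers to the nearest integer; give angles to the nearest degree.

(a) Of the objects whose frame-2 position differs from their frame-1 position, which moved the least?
the pink square

(moved 1)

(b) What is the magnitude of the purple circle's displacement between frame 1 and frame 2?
3

The purple circle moved from (12, 10) to (10, 8), a distance of √(2² + 2²) ≈ 3.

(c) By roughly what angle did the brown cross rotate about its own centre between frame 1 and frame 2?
24° clockwise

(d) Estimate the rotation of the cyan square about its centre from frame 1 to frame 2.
29° clockwise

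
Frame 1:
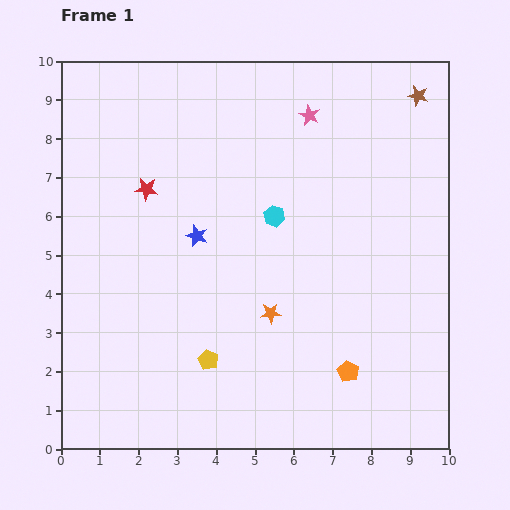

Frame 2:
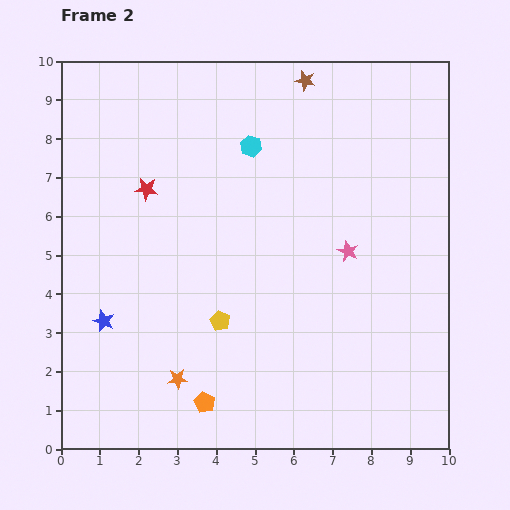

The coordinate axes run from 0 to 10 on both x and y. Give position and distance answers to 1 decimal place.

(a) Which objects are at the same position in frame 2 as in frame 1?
the red star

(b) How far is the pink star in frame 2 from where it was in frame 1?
3.6

The pink star moved from (6.4, 8.6) to (7.4, 5.1), a distance of √(1.0² + 3.5²) ≈ 3.6.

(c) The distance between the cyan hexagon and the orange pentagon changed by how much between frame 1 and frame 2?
+2.3

Distance in frame 1: 4.4. Distance in frame 2: 6.7.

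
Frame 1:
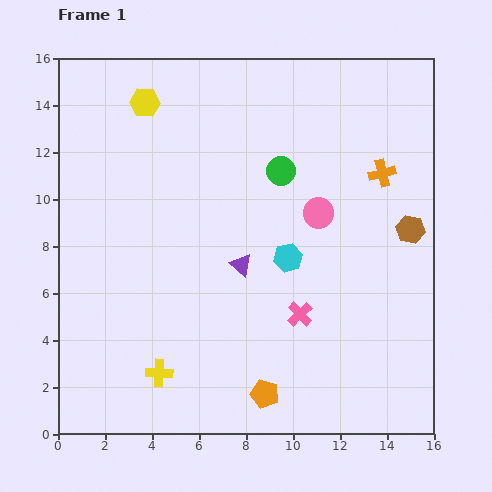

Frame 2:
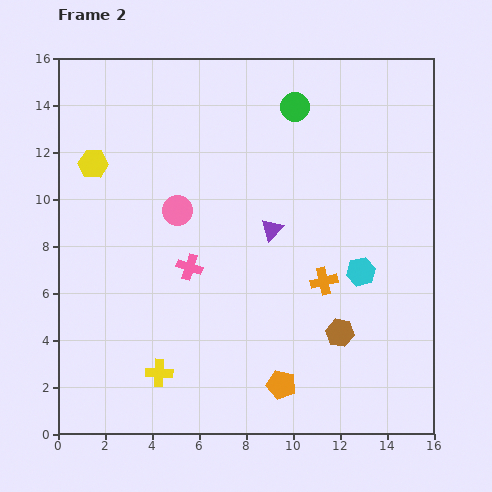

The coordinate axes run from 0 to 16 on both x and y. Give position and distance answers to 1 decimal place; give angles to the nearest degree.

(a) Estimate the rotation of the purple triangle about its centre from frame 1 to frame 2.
33° clockwise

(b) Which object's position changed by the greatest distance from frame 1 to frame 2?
the pink circle

(moved 6.0; next 5.3)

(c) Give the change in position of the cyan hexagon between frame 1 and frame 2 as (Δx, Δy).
(3.1, -0.6)

The cyan hexagon was at (9.8, 7.5) in frame 1 and (12.9, 6.9) in frame 2.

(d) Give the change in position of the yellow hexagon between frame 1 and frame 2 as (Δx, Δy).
(-2.2, -2.6)

The yellow hexagon was at (3.7, 14.1) in frame 1 and (1.5, 11.5) in frame 2.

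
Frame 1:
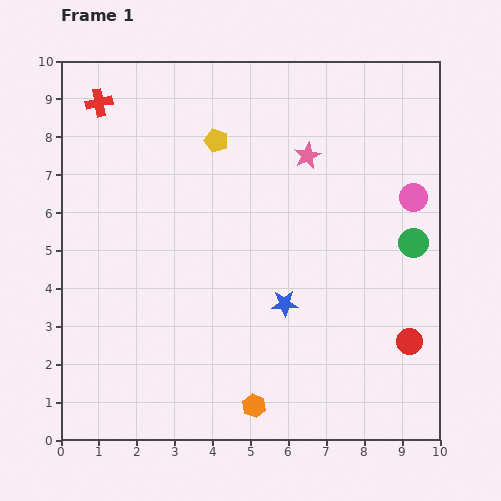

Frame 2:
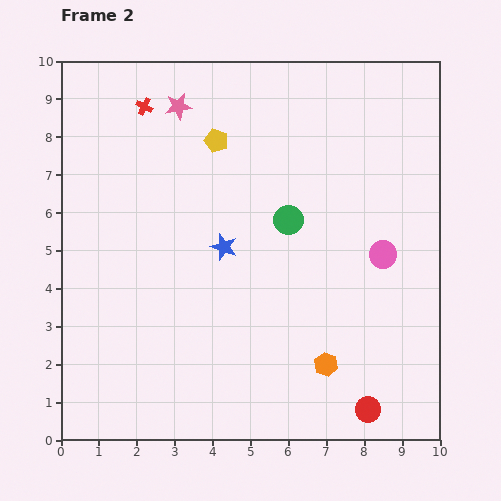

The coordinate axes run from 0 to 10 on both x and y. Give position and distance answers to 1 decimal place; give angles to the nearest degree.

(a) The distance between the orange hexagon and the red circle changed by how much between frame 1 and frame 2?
-2.8

Distance in frame 1: 4.4. Distance in frame 2: 1.6.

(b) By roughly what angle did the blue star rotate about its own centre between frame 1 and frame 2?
21° clockwise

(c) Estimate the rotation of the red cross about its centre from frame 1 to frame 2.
39° clockwise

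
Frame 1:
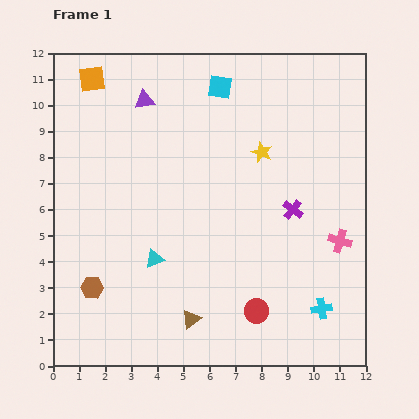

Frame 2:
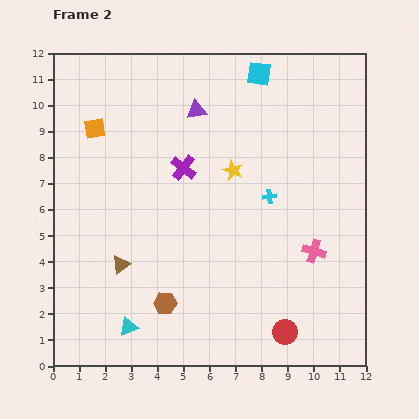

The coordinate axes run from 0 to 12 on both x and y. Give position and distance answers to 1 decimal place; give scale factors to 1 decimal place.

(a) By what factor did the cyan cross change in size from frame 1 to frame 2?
0.7×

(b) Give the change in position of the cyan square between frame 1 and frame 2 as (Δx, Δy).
(1.5, 0.5)

The cyan square was at (6.4, 10.7) in frame 1 and (7.9, 11.2) in frame 2.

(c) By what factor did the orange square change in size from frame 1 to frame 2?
0.8×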